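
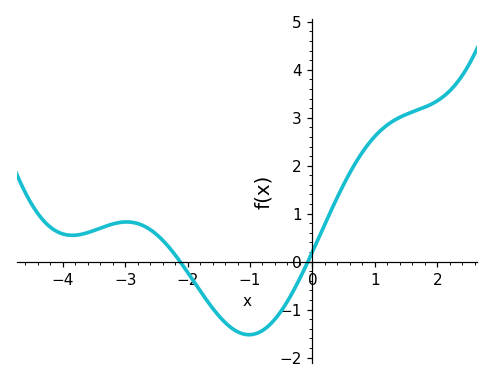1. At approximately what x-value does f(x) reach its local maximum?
-3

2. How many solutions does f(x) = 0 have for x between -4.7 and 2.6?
2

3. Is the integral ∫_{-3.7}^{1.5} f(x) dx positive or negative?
positive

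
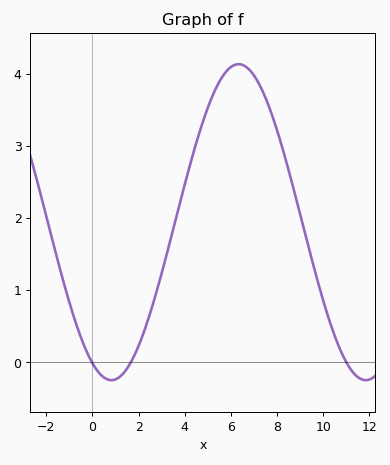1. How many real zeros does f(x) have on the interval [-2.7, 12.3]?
3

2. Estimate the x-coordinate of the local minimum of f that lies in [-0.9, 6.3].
0.822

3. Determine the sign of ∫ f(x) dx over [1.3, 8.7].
positive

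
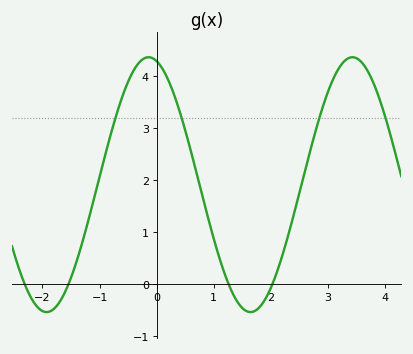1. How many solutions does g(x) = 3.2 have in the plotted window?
4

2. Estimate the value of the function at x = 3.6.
4.25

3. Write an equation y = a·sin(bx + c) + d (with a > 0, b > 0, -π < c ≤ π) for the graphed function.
y = 2.45sin(1.76x + 1.82) + 1.91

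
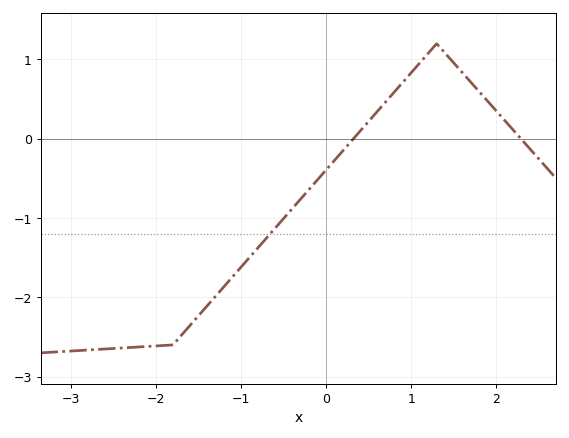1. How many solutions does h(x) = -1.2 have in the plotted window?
1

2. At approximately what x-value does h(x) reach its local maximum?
1.3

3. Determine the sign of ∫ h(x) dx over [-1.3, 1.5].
negative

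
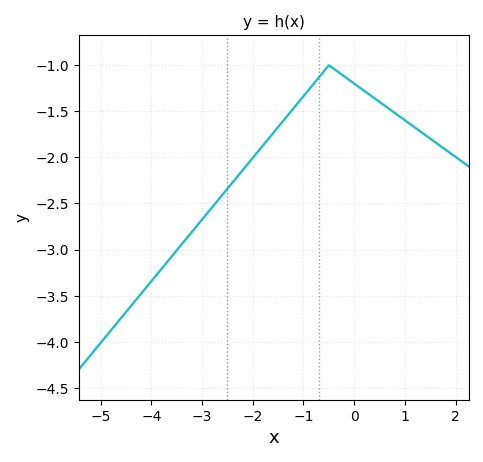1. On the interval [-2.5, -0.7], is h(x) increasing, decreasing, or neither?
increasing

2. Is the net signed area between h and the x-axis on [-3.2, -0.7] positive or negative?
negative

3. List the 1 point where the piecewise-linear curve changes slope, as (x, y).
(-0.5, -1)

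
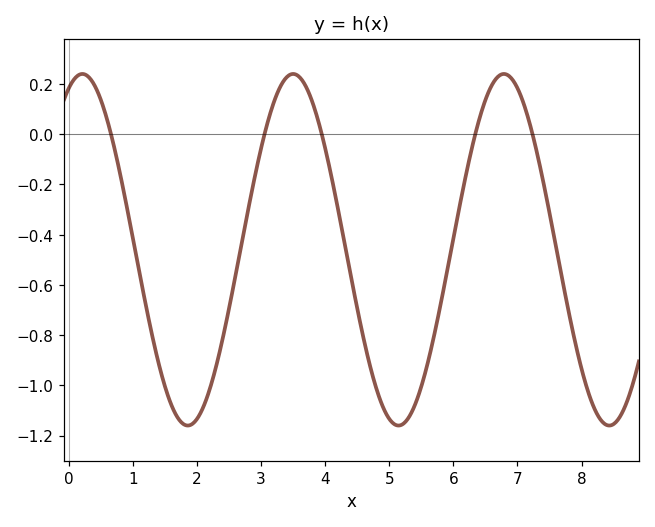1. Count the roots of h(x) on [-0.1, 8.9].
5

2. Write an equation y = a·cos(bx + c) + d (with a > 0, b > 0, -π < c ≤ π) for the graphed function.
y = 0.7cos(1.91x - 0.4) - 0.46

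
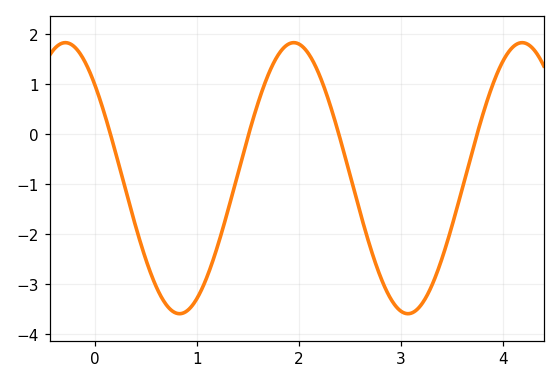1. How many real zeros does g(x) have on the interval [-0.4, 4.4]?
4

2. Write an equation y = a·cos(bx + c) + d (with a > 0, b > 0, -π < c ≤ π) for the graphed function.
y = 2.71cos(2.8x + 0.8) - 0.88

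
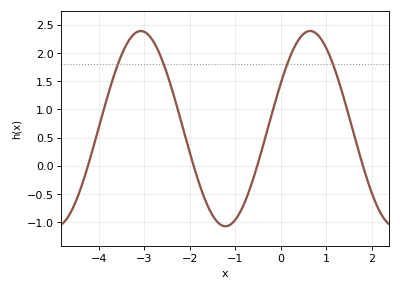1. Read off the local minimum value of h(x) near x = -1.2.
-1.05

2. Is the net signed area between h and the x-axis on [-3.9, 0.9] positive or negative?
positive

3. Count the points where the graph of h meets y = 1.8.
4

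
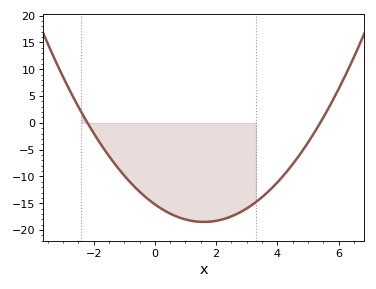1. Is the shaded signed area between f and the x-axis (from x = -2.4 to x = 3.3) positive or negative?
negative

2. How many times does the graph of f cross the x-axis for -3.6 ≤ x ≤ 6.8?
2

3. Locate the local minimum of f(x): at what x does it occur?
1.6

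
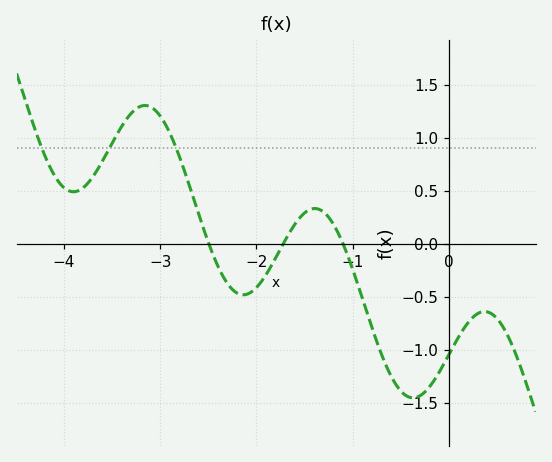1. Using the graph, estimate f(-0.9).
-0.5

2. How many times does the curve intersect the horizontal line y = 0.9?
3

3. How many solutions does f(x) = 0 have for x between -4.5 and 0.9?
3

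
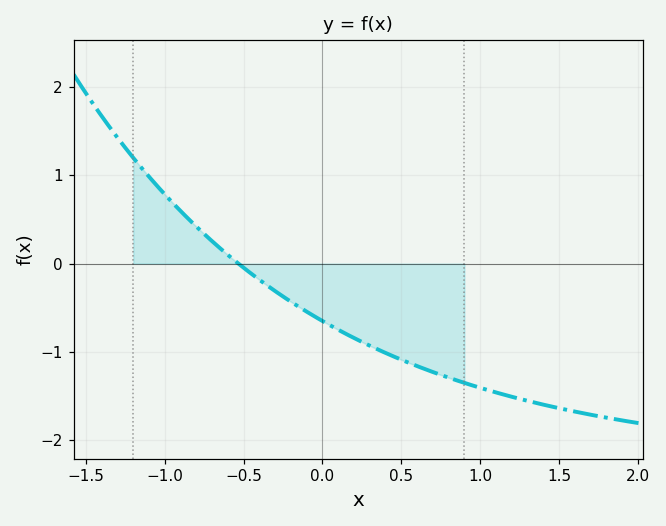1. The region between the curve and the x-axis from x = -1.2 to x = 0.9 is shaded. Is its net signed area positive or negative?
negative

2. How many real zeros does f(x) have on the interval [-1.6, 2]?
1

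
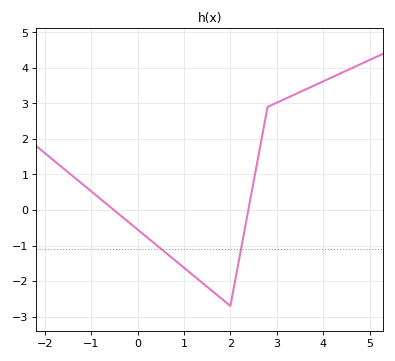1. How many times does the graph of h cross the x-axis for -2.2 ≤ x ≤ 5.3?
2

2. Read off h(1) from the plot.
-1.6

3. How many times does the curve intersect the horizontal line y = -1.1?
2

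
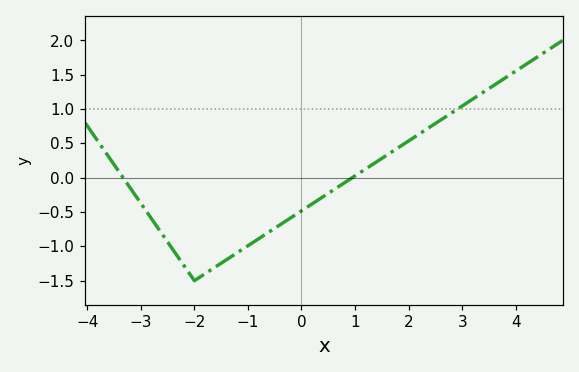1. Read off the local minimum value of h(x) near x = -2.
-1.5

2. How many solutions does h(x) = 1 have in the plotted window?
1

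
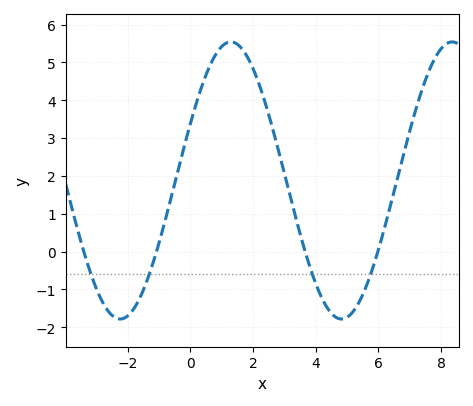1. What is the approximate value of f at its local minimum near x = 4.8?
-1.8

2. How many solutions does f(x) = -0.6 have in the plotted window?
4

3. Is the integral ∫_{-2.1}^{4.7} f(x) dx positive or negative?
positive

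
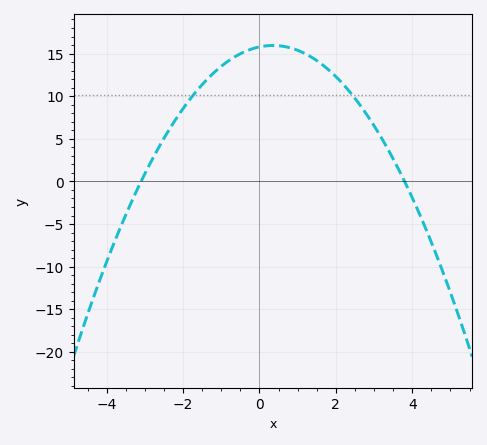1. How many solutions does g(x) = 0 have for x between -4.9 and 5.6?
2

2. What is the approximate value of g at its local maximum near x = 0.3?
16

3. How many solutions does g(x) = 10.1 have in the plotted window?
2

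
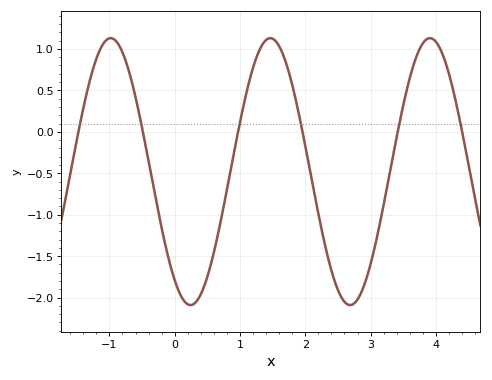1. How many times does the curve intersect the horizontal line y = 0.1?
6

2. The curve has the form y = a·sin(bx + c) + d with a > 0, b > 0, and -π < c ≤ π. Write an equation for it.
y = 1.61sin(2.6x - 2.2) - 0.48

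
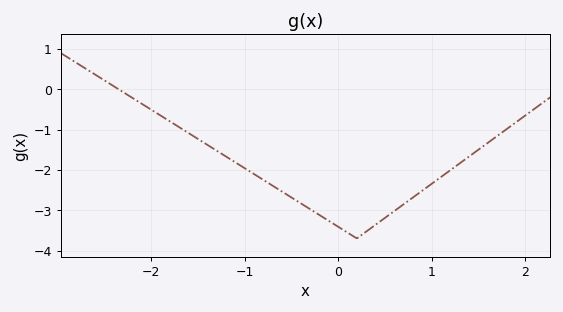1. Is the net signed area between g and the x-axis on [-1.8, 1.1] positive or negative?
negative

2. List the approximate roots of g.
-2.3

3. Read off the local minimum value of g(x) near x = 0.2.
-3.7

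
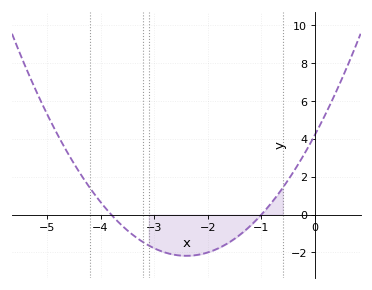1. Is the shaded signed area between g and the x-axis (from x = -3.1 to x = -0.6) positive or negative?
negative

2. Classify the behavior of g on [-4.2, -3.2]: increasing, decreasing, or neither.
decreasing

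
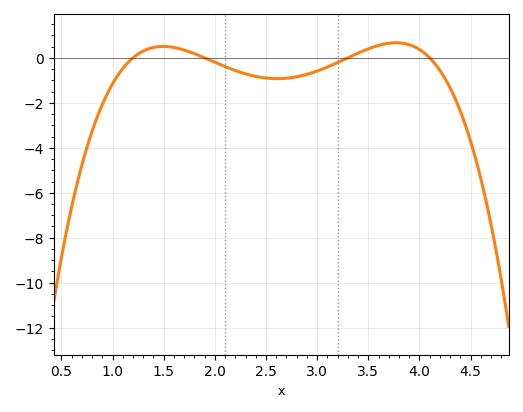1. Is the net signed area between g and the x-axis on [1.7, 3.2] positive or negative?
negative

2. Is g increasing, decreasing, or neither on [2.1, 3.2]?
neither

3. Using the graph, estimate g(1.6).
0.459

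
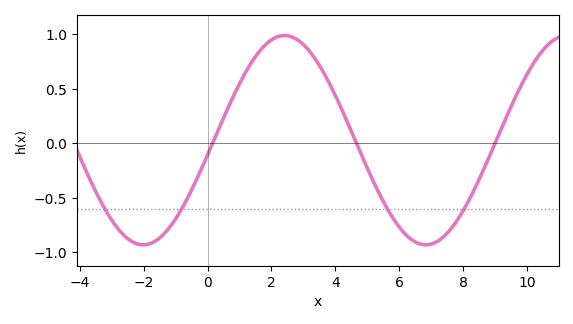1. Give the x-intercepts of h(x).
0.152, 4.66, 9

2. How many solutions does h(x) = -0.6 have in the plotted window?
4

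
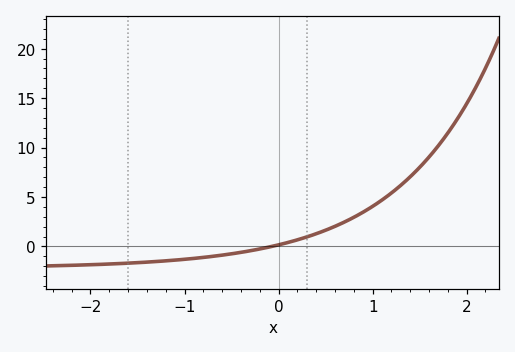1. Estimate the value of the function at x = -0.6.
-0.88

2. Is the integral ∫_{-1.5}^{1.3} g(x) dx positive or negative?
positive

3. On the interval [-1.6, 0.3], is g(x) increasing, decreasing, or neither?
increasing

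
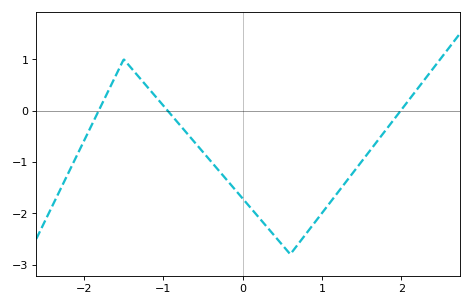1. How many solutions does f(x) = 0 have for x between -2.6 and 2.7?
3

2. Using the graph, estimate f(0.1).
-1.9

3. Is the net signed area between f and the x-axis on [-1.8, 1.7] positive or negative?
negative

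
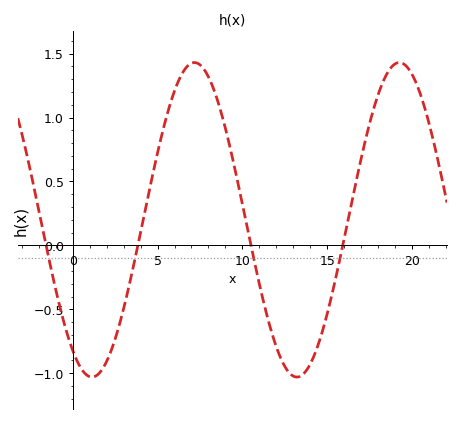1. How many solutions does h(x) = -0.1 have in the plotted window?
4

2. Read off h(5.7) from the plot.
1.1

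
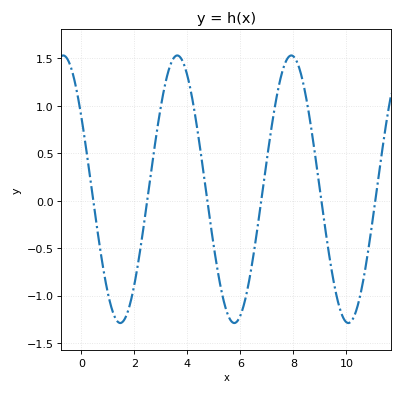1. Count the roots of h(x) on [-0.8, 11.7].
6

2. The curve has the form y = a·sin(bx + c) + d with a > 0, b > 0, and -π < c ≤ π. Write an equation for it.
y = 1.41sin(1.5x + 2.6) + 0.12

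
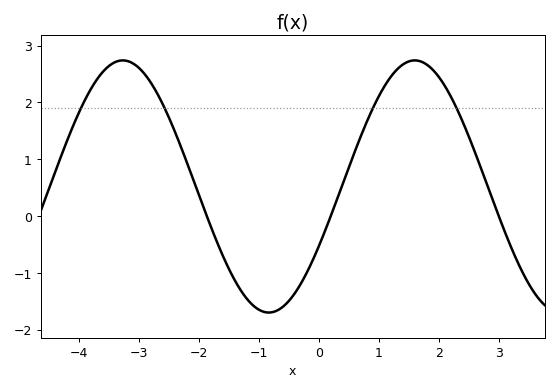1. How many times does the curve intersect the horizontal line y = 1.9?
4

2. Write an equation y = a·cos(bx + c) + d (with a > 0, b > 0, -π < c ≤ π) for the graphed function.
y = 2.22cos(1.29x - 2.06) + 0.52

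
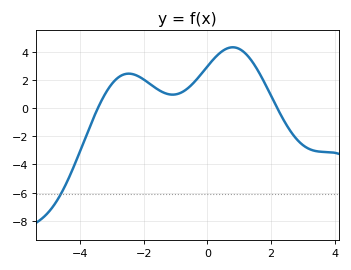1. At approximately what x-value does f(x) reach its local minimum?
-1.09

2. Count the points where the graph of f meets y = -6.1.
1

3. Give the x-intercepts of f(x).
-3.44, 2.19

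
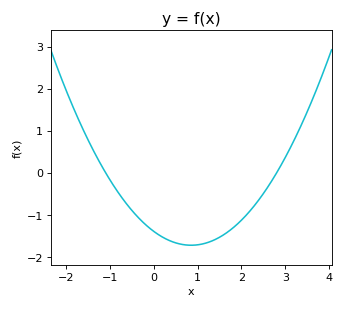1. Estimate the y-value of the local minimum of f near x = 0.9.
-1.71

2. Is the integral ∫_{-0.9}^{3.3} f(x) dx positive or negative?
negative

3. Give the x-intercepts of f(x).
-1.1, 2.8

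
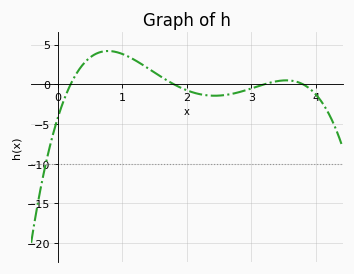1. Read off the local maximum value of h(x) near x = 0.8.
4.19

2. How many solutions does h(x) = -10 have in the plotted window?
1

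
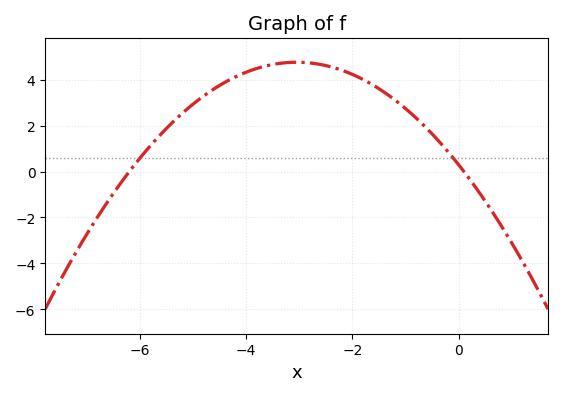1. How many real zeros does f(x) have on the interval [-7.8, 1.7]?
2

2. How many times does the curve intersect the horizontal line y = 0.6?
2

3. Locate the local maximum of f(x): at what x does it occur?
-3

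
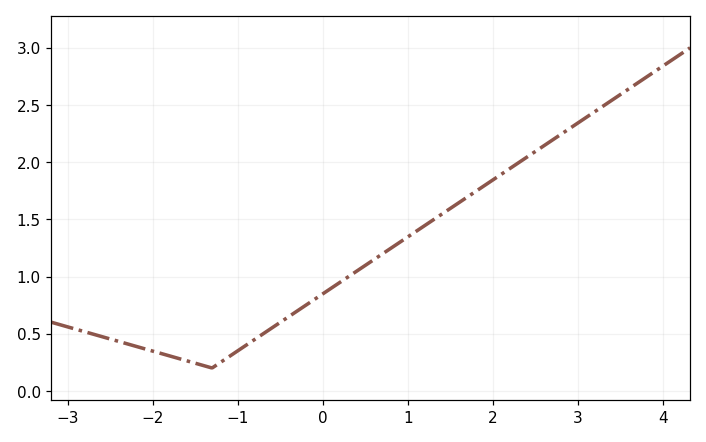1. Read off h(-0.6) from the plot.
0.55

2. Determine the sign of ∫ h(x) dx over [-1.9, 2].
positive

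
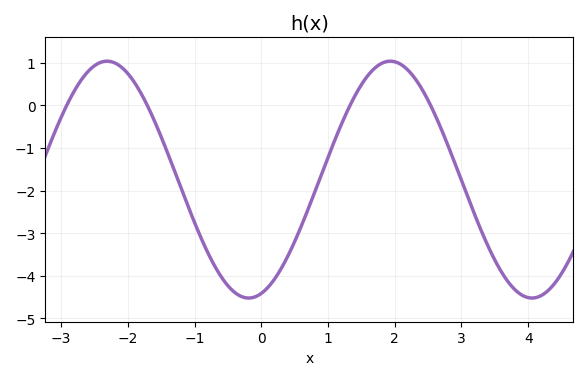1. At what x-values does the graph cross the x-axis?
-3, -1.8, 1.4, 2.6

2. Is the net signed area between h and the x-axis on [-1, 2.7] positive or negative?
negative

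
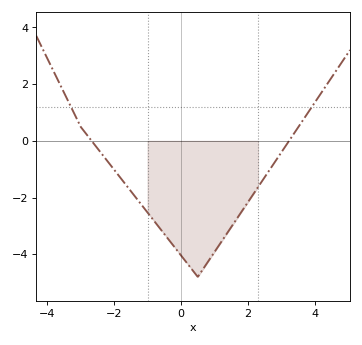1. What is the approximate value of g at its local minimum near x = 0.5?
-4.8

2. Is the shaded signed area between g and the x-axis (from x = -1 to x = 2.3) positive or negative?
negative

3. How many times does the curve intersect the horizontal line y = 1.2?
2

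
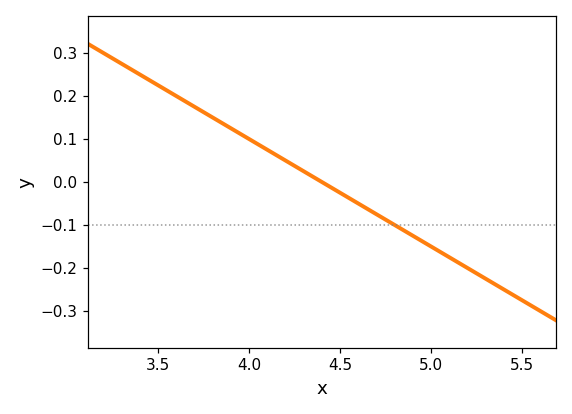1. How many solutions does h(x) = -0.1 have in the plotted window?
1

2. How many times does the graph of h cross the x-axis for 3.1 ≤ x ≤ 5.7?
1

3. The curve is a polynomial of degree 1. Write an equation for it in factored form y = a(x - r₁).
y = -0.25(x - 4.4)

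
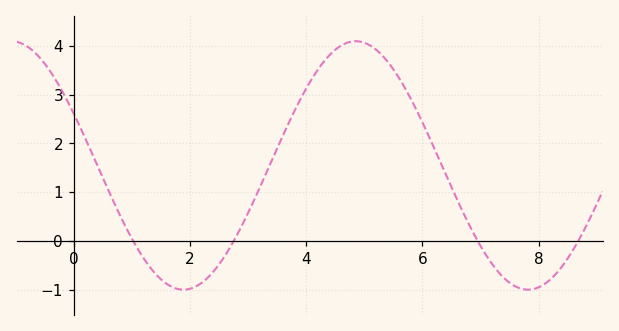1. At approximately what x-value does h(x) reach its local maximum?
4.8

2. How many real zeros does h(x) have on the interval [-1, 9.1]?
4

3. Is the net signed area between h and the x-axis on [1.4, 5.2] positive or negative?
positive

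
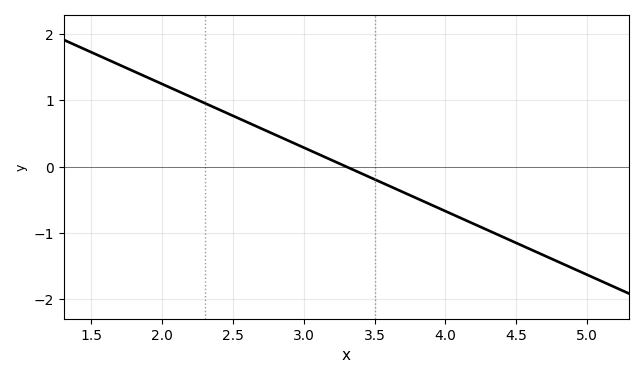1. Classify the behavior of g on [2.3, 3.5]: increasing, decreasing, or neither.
decreasing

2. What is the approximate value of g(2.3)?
1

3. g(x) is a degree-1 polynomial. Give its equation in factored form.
y = -0.96(x - 3.3)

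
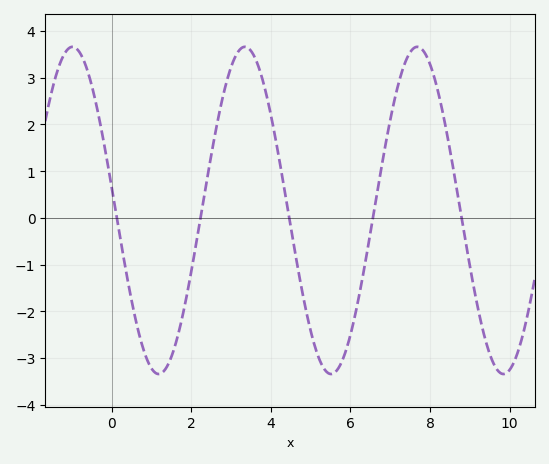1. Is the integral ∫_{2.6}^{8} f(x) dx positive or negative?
positive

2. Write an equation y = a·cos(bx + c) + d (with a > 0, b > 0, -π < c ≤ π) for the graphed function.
y = 3.5cos(1.45x + 1.43) + 0.16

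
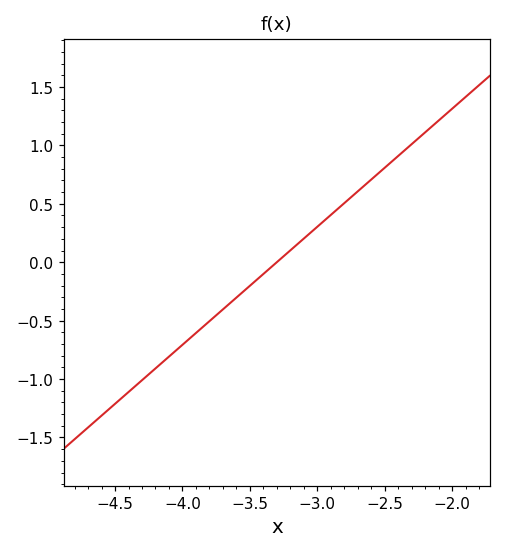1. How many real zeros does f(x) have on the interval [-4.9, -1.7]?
1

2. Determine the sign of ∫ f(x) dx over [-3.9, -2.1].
positive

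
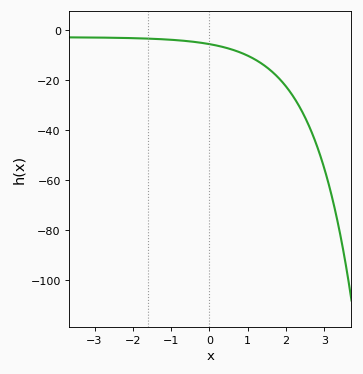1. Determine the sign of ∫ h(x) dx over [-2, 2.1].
negative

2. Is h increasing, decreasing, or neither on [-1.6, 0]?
decreasing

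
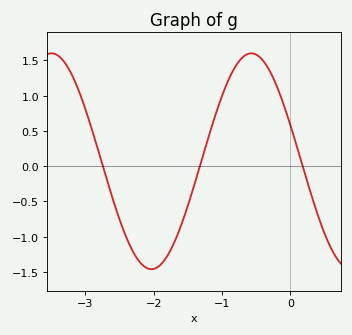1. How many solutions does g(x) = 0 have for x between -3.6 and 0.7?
3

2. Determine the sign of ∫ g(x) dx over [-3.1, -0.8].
negative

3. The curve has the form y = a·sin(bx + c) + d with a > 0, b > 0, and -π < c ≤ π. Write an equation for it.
y = 1.53sin(2.15x + 2.8) + 0.07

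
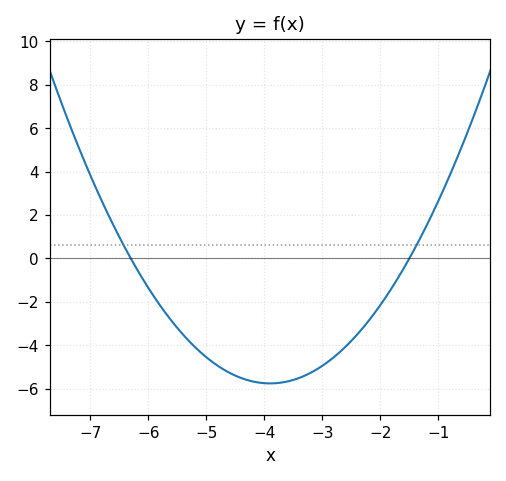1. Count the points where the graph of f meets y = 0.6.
2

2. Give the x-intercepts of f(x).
-6.4, -1.6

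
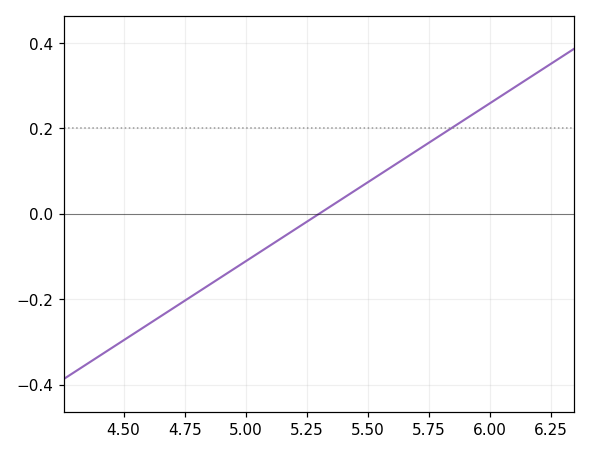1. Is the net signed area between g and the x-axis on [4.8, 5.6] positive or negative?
negative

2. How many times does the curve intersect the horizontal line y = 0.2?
1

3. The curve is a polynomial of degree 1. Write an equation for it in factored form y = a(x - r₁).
y = 0.37(x - 5.3)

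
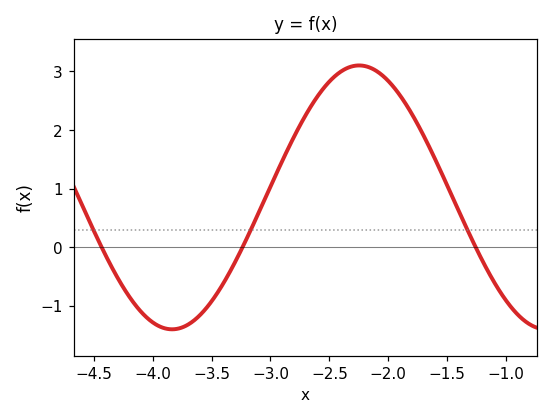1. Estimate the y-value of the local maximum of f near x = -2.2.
3.1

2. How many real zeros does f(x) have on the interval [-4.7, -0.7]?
3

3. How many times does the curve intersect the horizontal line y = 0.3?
3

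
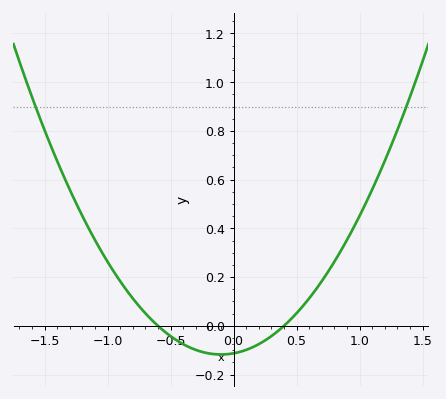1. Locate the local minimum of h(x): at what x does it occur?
-0.1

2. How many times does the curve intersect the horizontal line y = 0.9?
2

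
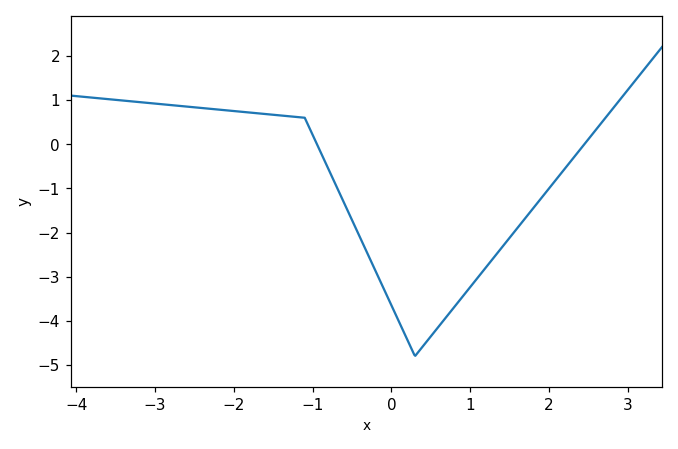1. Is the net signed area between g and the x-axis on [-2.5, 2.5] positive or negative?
negative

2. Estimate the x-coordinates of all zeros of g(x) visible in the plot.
-1, 2.4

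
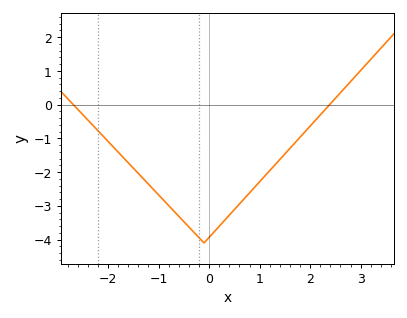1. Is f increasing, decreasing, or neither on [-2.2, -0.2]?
decreasing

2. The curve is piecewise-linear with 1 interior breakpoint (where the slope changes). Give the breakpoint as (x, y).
(-0.1, -4.1)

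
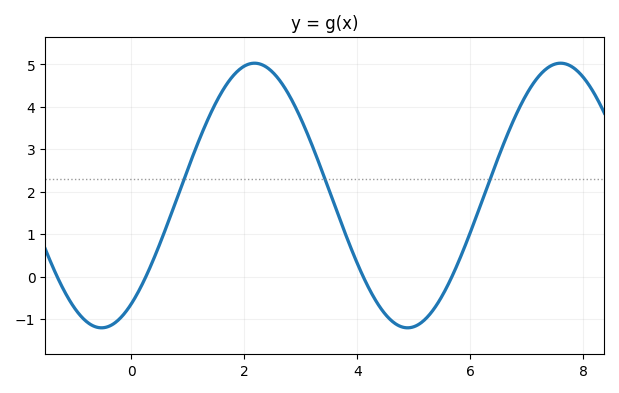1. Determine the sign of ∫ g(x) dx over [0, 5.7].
positive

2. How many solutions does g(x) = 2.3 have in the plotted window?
3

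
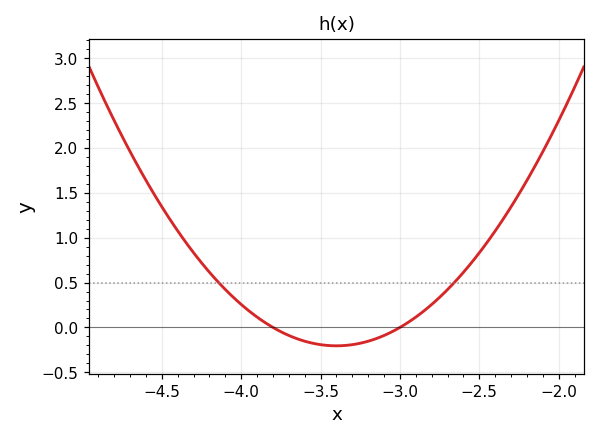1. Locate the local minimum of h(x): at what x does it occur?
-3.4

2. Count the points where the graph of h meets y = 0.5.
2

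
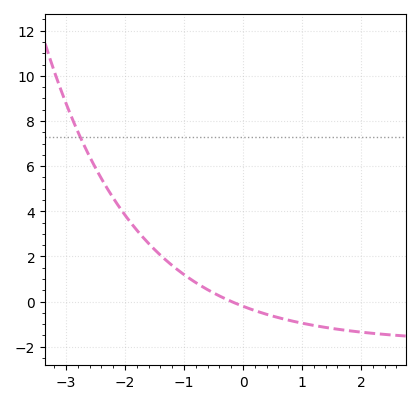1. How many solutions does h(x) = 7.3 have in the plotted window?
1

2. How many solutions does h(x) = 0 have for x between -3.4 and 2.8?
1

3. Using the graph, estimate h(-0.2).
0.005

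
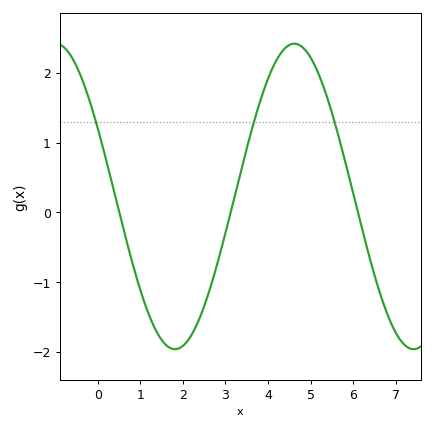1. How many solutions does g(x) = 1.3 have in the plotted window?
3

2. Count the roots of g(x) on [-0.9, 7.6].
3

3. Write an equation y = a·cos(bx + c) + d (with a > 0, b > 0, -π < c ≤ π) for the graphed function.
y = 2.19cos(1.12x + 1.11) + 0.23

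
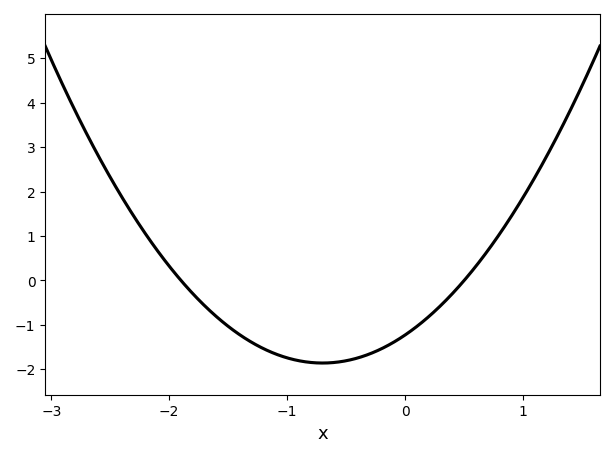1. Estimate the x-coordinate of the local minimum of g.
-0.7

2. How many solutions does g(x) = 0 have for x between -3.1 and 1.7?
2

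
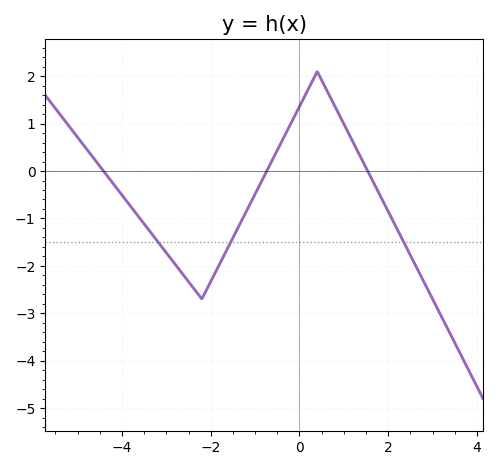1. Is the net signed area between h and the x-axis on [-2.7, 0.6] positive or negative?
negative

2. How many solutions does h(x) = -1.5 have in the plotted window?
3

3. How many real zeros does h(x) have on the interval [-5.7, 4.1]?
3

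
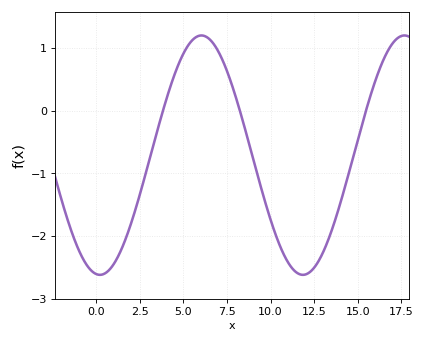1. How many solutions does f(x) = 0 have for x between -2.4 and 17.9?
3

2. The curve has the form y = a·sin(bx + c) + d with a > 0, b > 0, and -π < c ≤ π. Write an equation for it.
y = 1.91sin(0.54x - 1.69) - 0.71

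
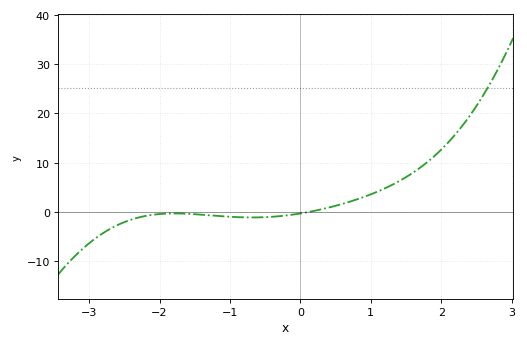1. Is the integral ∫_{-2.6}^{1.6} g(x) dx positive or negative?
positive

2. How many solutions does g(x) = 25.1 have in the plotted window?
1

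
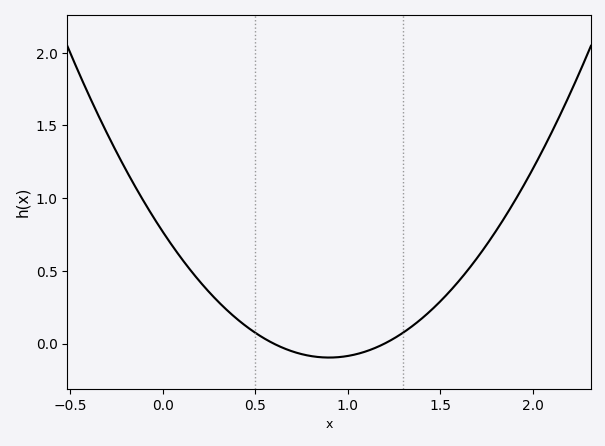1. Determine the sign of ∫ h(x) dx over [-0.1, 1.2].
positive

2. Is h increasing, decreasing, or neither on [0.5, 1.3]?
neither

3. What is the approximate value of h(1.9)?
0.974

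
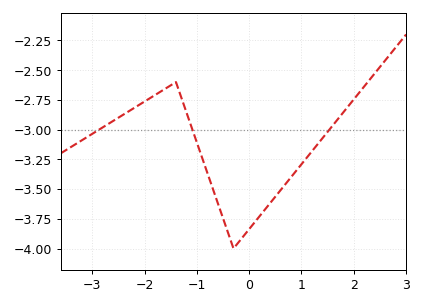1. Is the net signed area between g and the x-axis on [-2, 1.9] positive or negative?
negative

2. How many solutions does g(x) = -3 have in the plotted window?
3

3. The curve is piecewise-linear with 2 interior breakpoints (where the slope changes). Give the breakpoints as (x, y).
(-1.4, -2.6); (-0.3, -4)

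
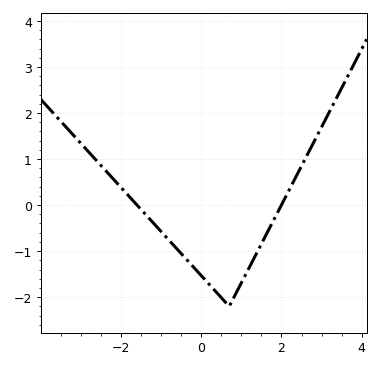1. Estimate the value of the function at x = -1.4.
-0.188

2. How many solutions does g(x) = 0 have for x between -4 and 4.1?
2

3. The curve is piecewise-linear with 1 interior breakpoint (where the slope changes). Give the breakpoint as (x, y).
(0.7, -2.2)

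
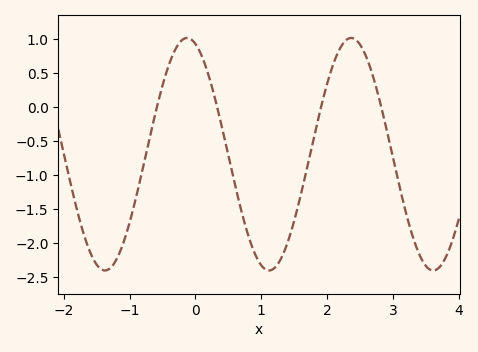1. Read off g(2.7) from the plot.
0.45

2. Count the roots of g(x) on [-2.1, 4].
4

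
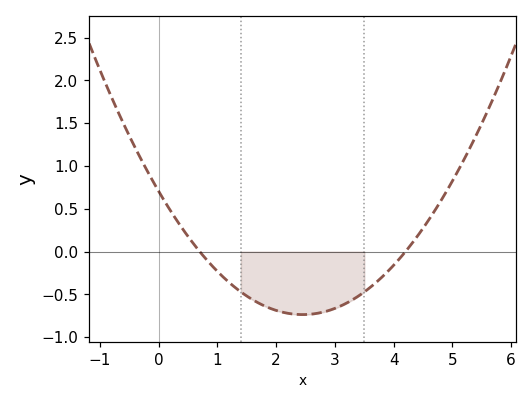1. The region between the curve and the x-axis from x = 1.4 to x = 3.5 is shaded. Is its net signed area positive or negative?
negative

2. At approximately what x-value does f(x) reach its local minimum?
2.45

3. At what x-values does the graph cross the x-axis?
0.7, 4.2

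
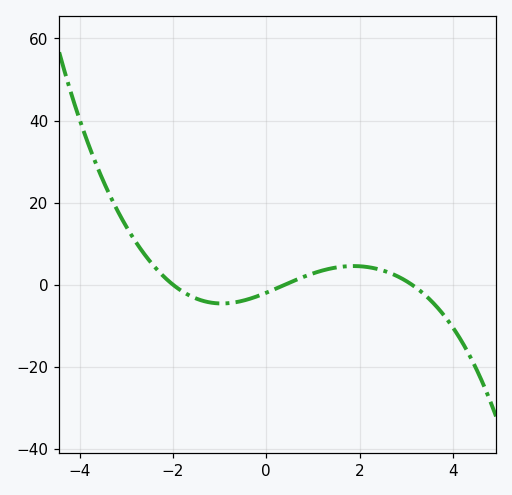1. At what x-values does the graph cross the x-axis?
-2, 0.4, 3.2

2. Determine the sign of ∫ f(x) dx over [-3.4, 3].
positive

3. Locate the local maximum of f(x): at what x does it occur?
1.8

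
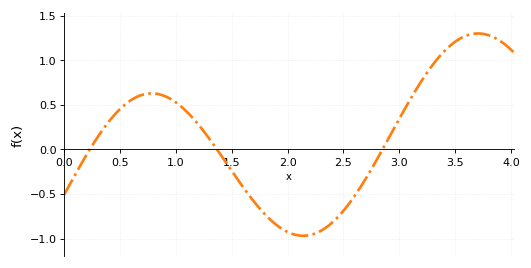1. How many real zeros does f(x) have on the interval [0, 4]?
3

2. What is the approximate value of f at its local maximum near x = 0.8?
0.65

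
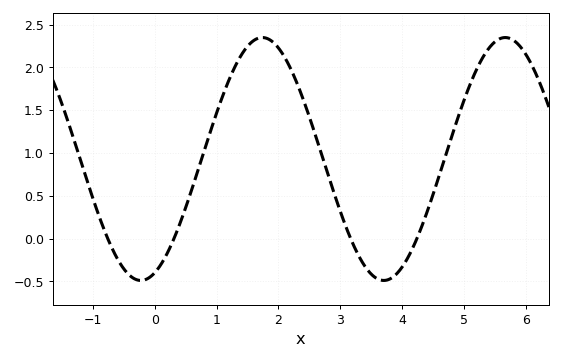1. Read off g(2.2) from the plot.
1.98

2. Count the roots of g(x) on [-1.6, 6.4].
4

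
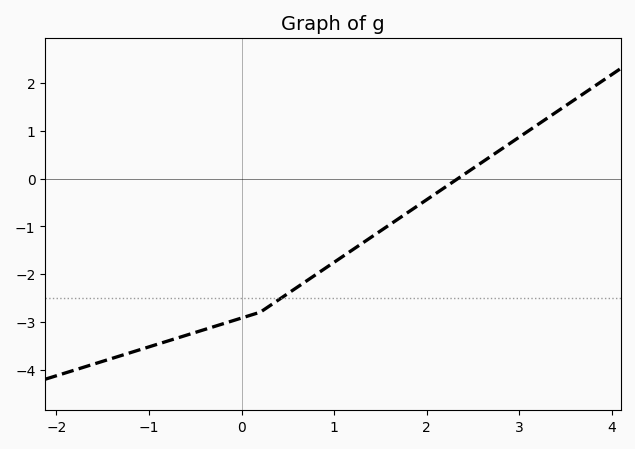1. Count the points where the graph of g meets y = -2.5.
1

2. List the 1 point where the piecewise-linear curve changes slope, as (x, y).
(0.2, -2.8)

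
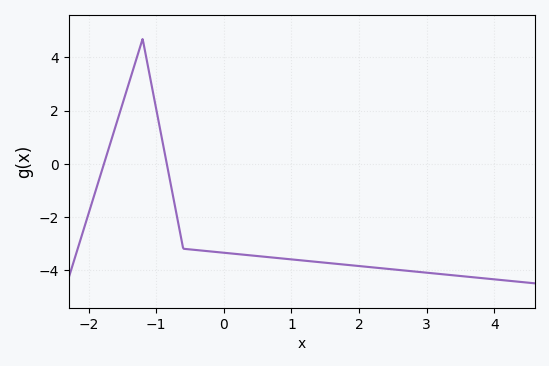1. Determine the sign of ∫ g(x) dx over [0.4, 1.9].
negative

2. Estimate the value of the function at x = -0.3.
-3.2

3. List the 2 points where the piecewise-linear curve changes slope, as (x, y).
(-1.2, 4.7); (-0.6, -3.2)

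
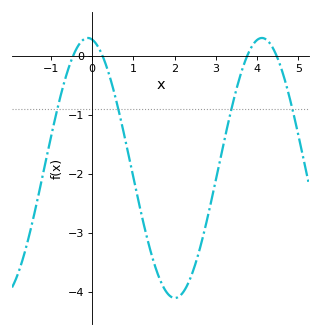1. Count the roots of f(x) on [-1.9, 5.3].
4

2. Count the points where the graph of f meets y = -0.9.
4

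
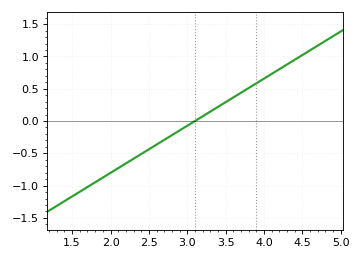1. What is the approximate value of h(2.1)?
-0.75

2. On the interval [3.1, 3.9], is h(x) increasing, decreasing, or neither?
increasing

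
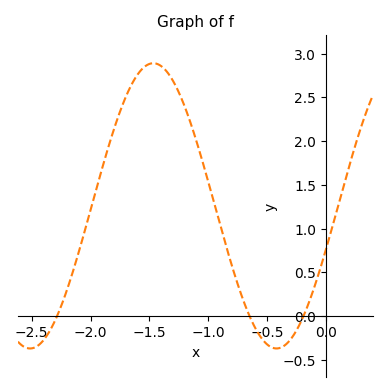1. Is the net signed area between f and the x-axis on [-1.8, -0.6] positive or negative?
positive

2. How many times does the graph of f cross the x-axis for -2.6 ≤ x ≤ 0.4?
3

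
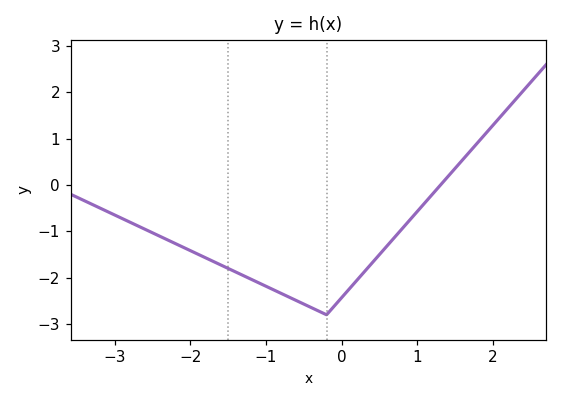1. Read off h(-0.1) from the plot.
-2.61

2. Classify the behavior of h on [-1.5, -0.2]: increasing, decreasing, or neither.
decreasing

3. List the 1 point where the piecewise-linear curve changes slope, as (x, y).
(-0.2, -2.8)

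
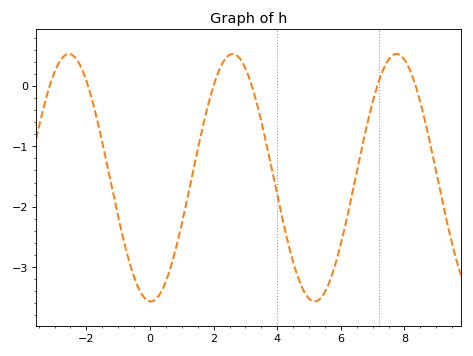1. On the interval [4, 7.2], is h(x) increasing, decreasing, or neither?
neither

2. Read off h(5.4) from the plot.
-3.49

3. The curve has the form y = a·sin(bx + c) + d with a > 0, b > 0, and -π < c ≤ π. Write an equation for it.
y = 2.05sin(1.22x - 1.6) - 1.52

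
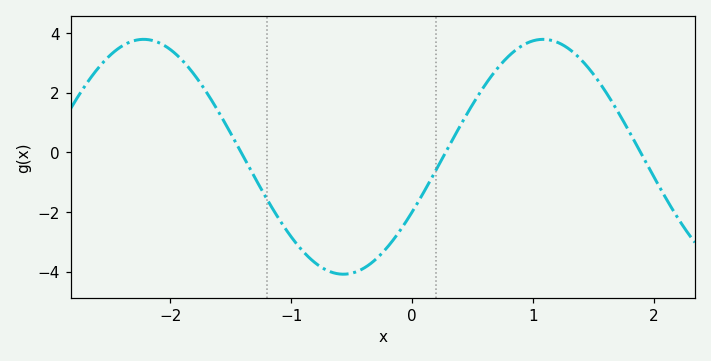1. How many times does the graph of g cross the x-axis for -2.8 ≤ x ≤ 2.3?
3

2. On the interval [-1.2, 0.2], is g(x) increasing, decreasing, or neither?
neither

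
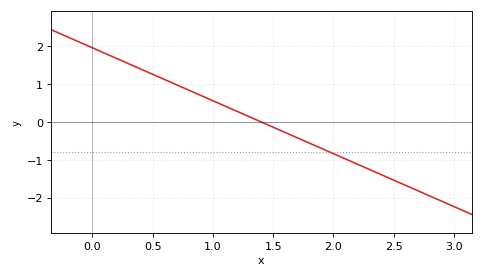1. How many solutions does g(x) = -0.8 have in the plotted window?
1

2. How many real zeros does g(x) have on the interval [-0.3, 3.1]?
1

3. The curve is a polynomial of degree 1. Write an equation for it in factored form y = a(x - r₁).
y = -1.4(x - 1.4)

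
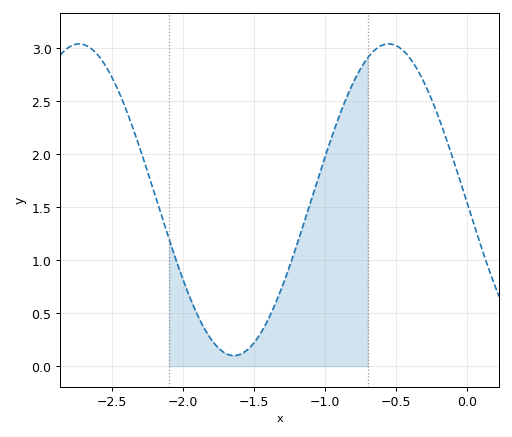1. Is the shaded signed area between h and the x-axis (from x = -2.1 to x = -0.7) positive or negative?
positive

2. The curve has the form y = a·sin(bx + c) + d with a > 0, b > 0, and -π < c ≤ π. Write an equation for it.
y = 1.47sin(2.88x - 3.12) + 1.57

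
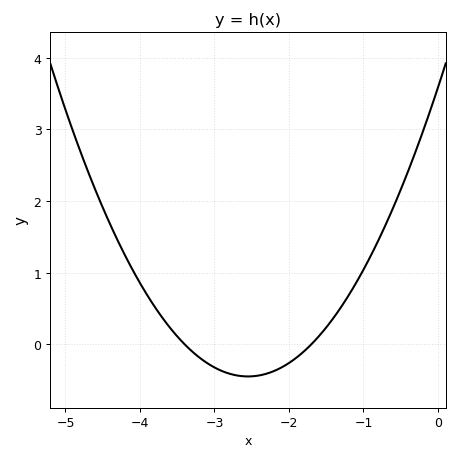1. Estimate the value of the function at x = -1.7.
0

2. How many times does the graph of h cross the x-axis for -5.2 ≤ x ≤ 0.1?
2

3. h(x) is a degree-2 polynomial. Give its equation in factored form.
y = 0.62(x + 3.4)(x + 1.7)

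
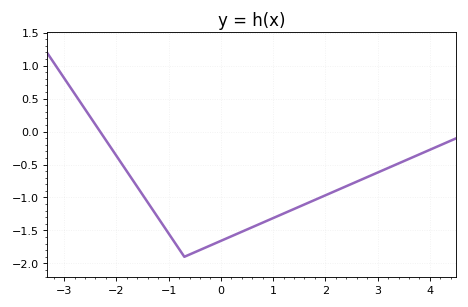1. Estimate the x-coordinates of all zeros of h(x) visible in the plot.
-2.31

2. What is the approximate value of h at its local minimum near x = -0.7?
-1.9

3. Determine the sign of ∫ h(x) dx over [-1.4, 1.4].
negative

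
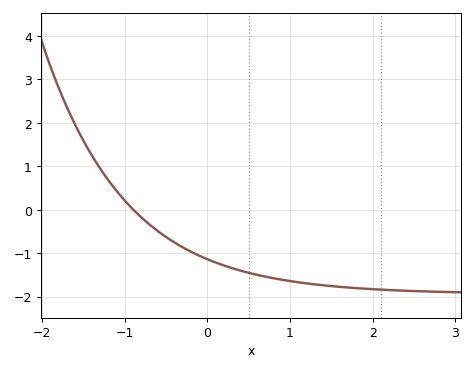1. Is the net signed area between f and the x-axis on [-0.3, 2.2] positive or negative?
negative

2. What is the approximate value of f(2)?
-1.8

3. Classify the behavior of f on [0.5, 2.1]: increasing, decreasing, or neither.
decreasing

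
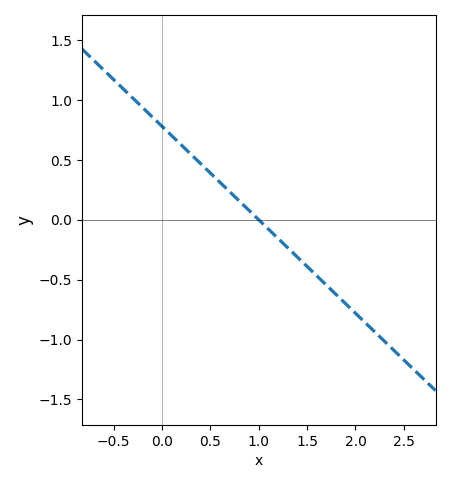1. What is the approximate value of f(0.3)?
0.546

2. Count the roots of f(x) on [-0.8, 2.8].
1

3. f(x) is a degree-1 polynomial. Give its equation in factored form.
y = -0.78(x - 1)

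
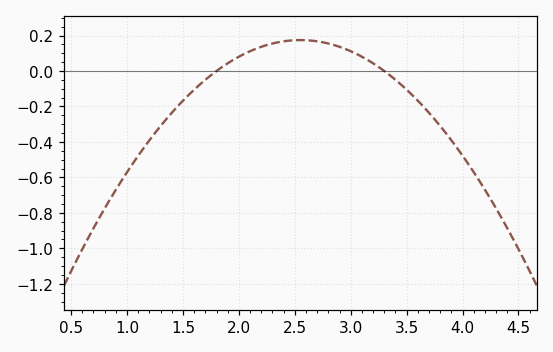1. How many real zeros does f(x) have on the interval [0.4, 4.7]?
2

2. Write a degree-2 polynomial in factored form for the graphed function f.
y = -0.31(x - 1.8)(x - 3.3)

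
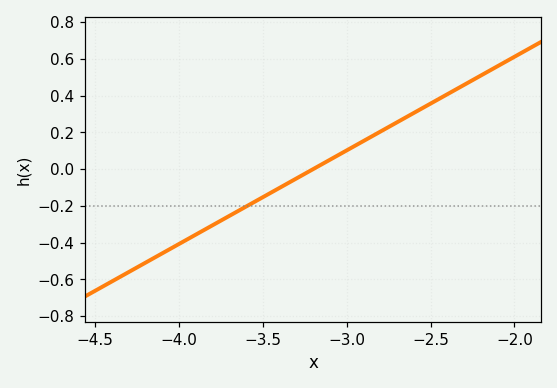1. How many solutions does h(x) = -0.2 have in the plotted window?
1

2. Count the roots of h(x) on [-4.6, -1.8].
1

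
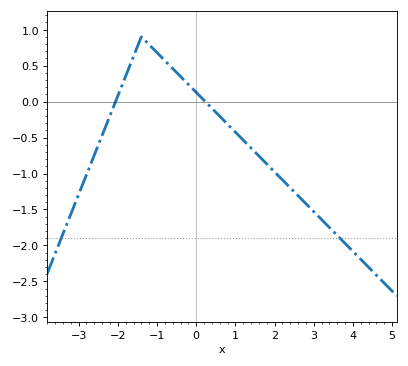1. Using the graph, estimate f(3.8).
-1.97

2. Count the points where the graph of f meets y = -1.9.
2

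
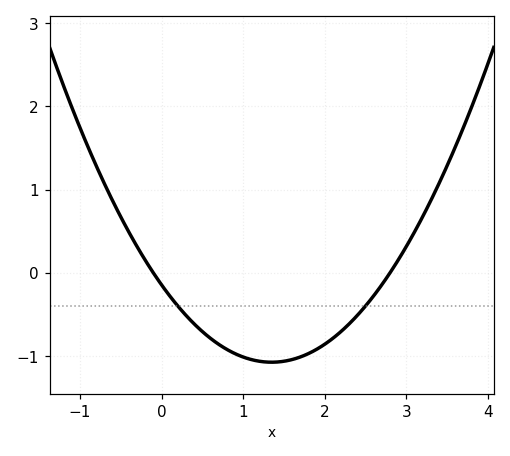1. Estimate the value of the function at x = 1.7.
-1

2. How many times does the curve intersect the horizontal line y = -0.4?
2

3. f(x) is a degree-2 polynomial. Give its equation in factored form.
y = 0.51(x + 0.1)(x - 2.8)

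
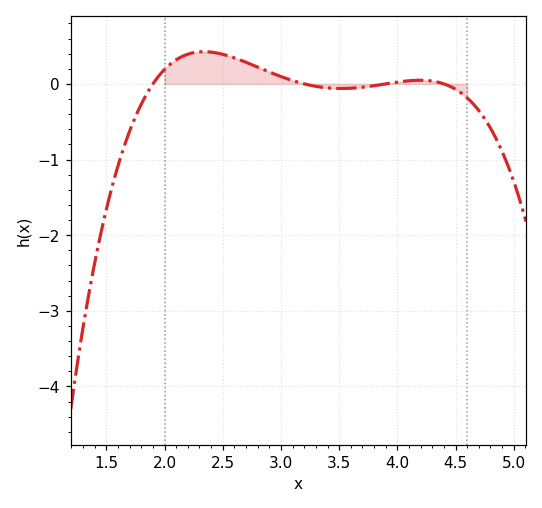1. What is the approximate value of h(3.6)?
-0.057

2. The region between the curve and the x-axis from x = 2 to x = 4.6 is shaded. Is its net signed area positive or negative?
positive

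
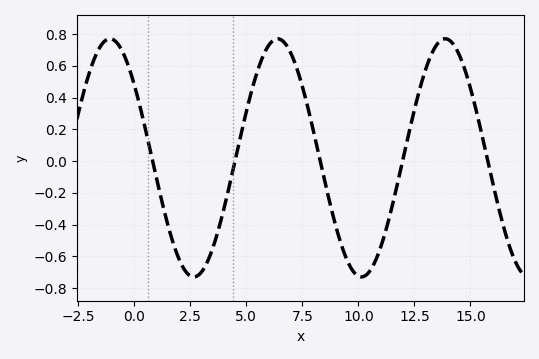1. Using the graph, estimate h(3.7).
-0.46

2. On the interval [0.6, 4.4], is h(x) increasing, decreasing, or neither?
neither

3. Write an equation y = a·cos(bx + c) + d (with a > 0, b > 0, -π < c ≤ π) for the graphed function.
y = 0.75cos(0.84x + 0.91) + 0.02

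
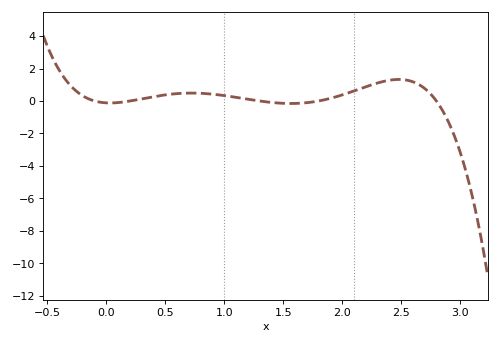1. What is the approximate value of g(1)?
0.335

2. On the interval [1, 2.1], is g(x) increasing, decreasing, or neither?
neither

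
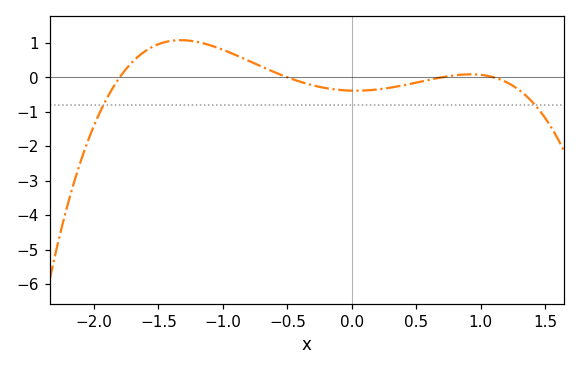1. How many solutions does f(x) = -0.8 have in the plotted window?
2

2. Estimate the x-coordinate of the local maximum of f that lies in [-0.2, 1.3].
0.9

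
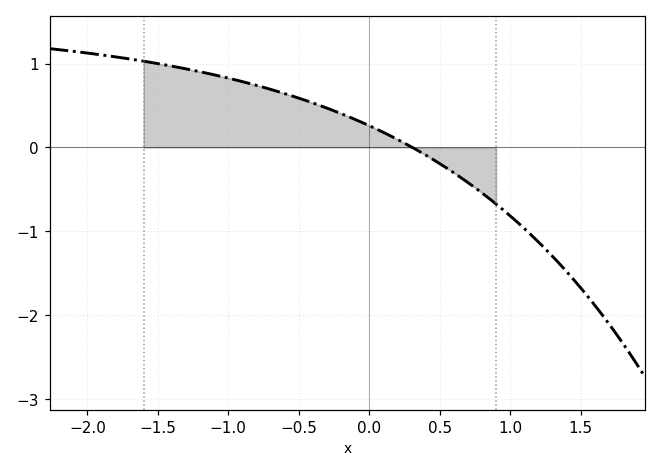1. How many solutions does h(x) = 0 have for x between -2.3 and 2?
1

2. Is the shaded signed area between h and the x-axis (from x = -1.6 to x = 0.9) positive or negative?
positive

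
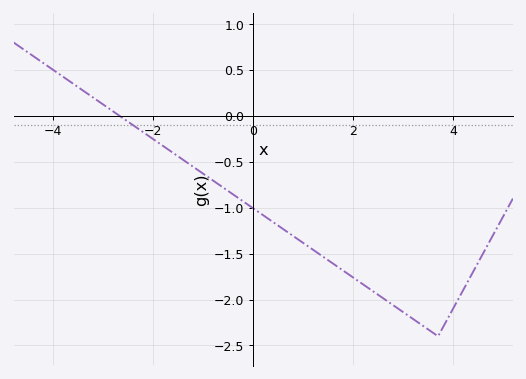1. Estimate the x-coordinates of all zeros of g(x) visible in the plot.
-2.6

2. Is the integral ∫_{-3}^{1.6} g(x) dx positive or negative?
negative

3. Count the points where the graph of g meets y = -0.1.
1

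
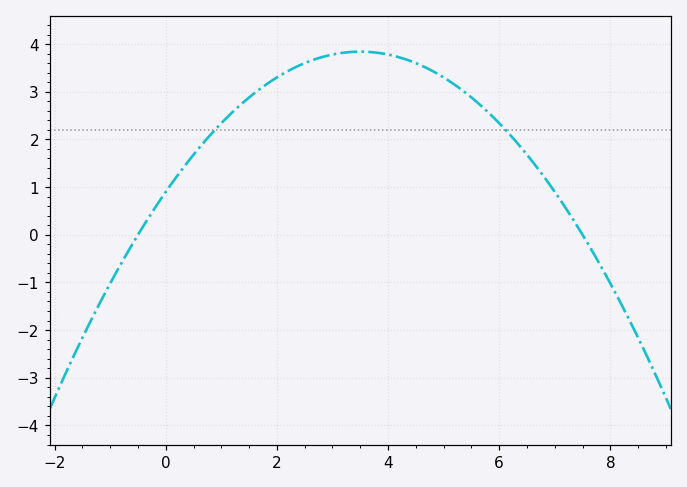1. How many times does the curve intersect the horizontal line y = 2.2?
2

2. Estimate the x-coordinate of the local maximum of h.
3.6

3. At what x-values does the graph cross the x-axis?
-0.4, 7.4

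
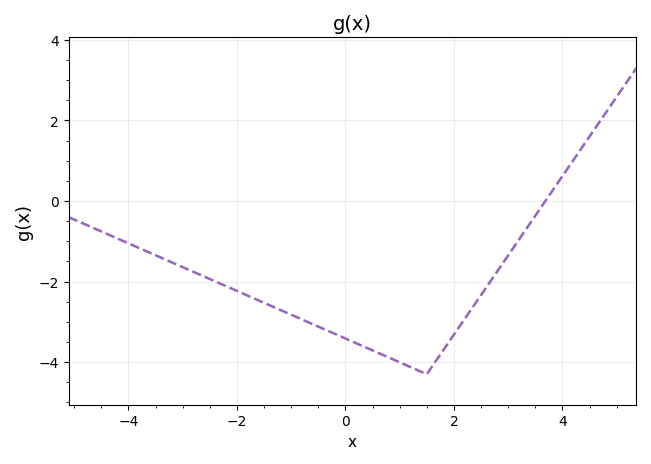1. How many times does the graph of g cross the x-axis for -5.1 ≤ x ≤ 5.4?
1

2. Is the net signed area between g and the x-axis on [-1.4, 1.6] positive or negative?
negative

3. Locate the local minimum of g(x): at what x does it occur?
1.6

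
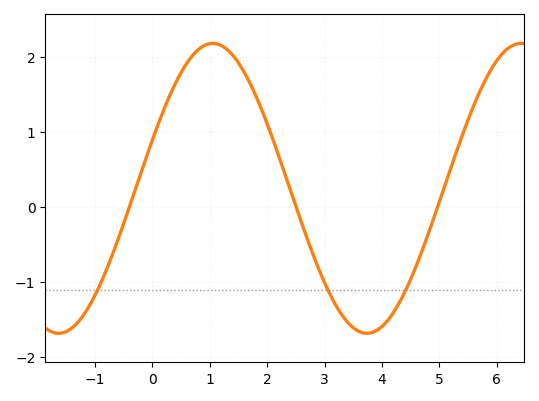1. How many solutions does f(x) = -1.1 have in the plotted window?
3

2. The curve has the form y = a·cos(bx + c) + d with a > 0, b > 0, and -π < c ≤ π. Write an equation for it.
y = 1.93cos(1.2x - 1.2) + 0.25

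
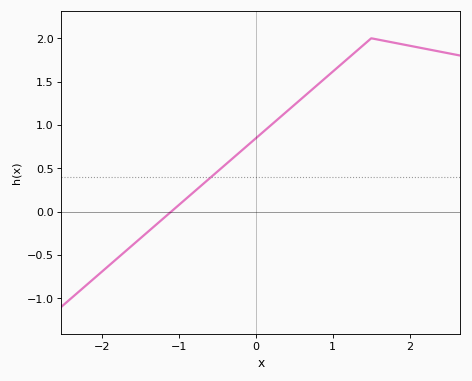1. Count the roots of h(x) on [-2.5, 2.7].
1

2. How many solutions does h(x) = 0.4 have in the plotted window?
1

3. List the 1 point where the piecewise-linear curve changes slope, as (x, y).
(1.5, 2)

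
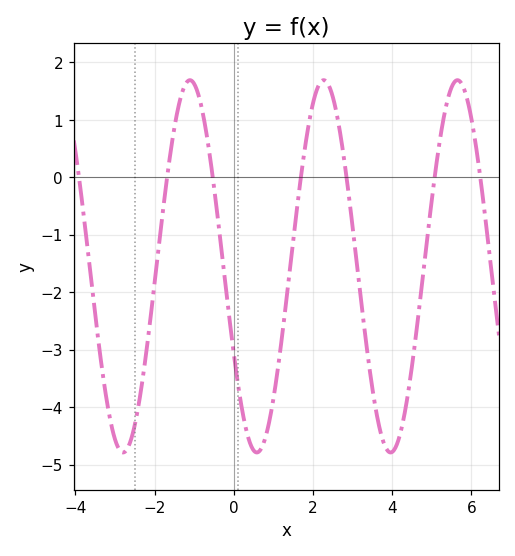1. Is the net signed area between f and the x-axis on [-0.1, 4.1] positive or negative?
negative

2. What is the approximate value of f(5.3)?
1.03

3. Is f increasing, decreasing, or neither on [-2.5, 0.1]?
neither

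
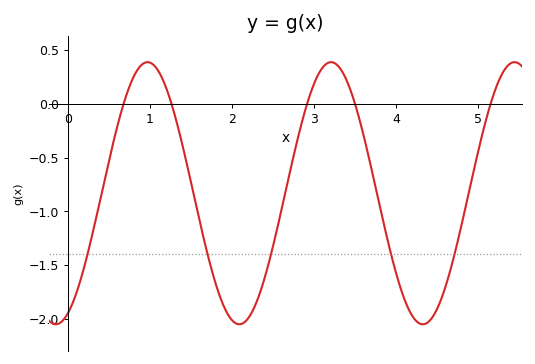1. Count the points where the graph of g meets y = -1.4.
5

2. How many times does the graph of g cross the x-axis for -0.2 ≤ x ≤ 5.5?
5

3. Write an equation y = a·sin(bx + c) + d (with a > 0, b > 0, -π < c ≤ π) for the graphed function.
y = 1.22sin(2.8x - 1.2) - 0.83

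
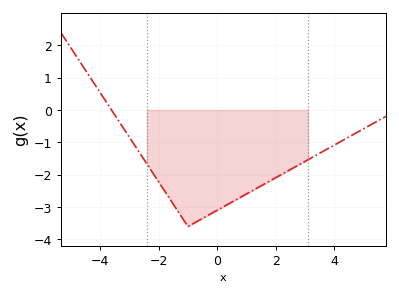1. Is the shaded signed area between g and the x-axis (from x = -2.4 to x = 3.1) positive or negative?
negative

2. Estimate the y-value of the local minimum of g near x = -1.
-3.6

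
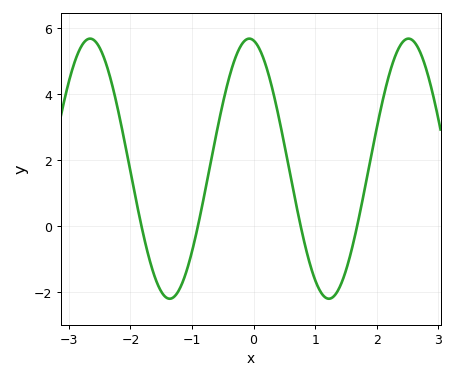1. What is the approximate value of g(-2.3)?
4.2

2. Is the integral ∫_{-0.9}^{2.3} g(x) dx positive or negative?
positive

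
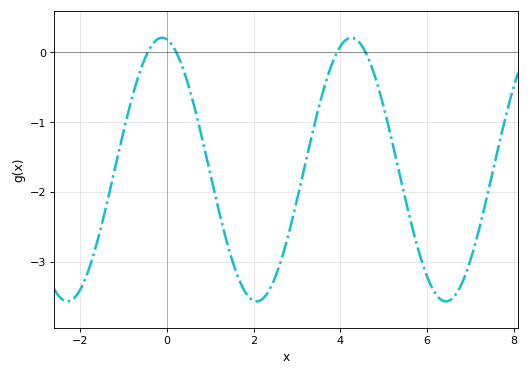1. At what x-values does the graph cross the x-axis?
-0.4, 0.2, 4, 4.6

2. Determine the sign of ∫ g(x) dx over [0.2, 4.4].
negative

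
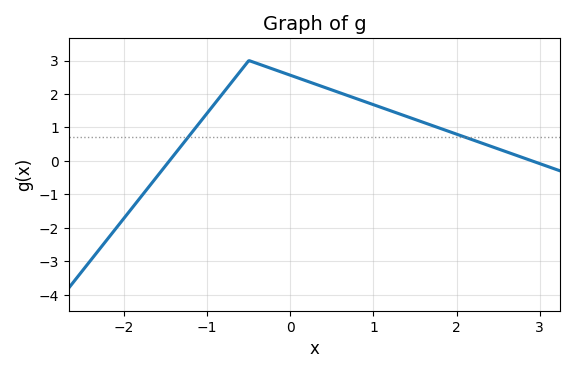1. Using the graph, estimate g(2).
0.8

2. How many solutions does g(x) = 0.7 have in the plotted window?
2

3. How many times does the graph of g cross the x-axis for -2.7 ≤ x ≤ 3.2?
2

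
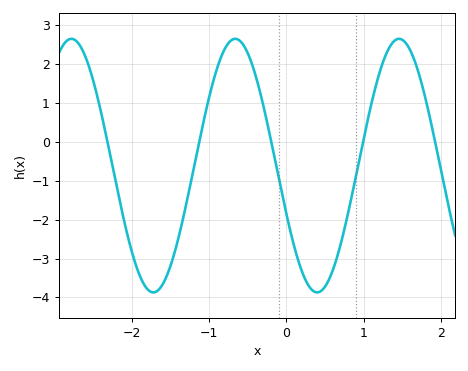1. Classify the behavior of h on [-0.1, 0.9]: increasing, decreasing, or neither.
neither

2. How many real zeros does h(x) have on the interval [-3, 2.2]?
5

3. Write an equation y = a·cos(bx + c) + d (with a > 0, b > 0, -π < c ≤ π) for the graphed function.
y = 3.26cos(3x + 2) - 0.61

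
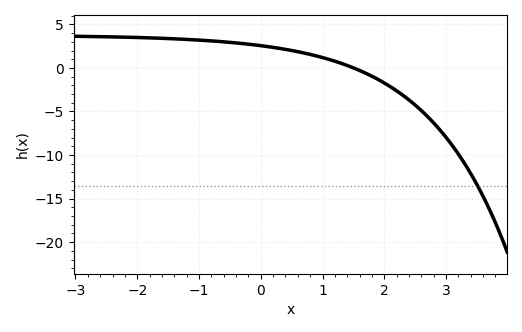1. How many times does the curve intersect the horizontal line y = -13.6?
1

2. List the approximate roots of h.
1.5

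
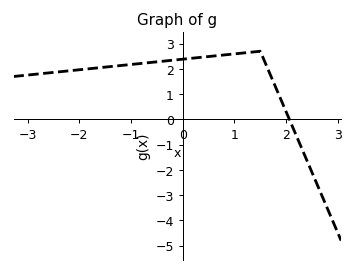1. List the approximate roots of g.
2.1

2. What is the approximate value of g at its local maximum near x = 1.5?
2.7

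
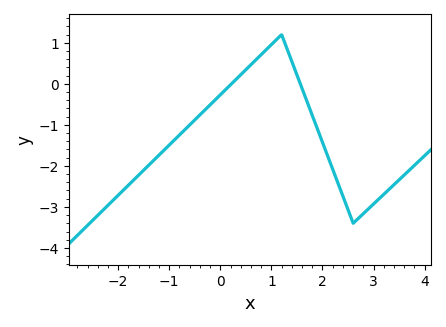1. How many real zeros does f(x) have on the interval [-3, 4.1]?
2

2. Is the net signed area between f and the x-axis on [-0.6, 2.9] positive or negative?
negative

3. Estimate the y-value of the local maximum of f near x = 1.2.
1.2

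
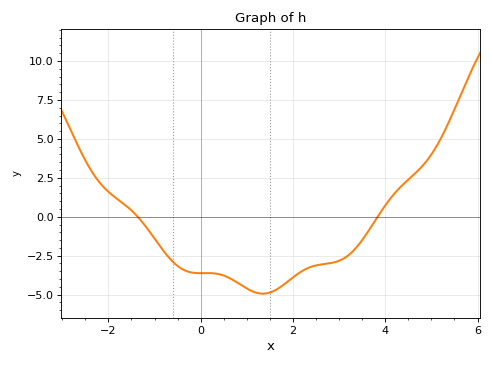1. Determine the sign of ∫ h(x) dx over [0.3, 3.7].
negative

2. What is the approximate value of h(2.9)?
-3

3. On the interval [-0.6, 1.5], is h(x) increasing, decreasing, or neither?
neither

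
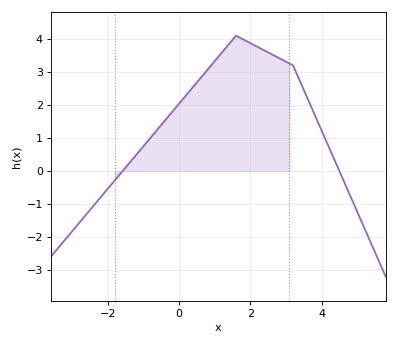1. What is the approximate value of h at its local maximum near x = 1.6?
4.1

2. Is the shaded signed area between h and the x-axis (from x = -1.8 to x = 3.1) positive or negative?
positive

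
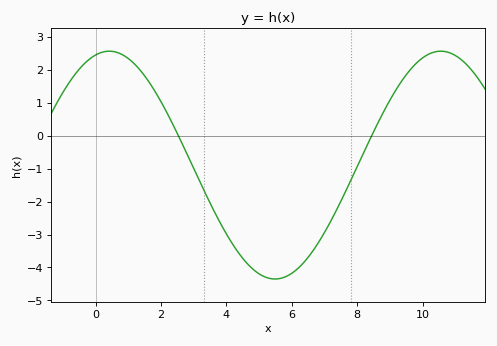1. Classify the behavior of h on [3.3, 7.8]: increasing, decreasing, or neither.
neither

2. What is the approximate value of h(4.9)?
-4.1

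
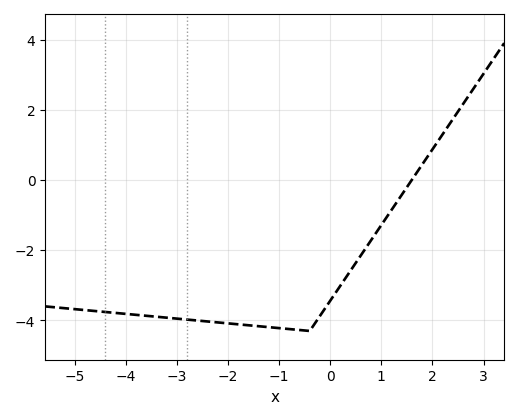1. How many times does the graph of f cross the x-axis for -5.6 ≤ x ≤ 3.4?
1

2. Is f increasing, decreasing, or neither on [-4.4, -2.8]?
decreasing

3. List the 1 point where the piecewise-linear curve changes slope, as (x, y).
(-0.4, -4.3)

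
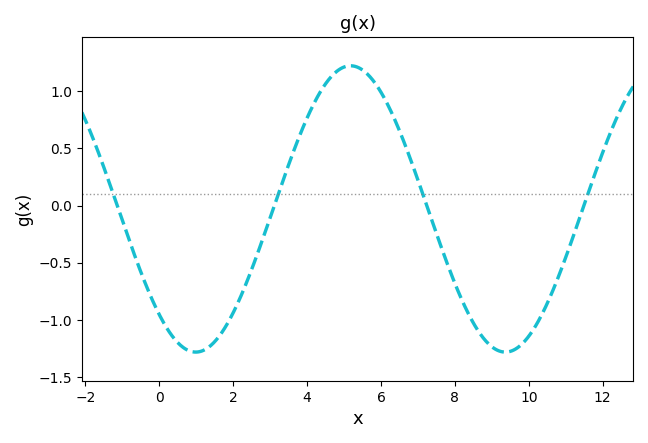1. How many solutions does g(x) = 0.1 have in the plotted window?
4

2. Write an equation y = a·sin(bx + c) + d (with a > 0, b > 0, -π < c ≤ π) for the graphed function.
y = 1.25sin(0.75x - 2.31) - 0.03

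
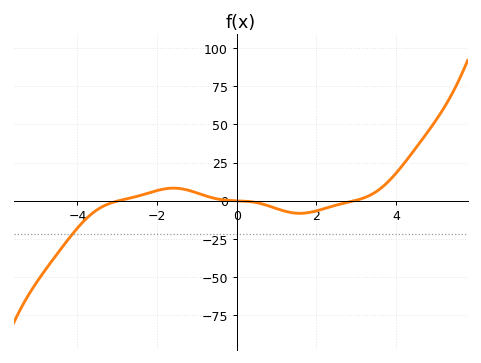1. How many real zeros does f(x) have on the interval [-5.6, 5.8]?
3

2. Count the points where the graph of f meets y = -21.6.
1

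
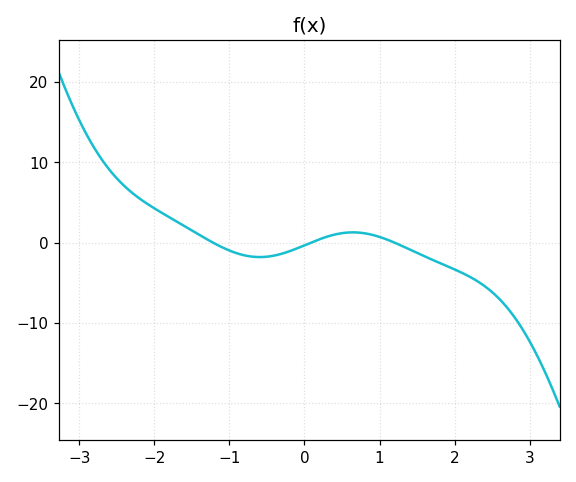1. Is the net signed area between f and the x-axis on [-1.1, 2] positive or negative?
negative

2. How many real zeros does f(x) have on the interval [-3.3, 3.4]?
3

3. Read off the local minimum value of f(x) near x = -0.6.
-2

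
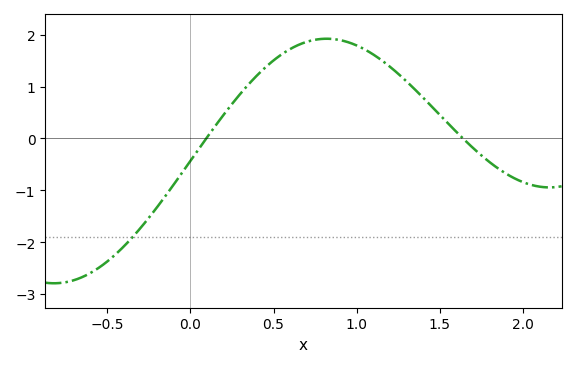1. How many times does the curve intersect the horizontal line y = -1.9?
1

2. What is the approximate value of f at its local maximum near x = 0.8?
1.92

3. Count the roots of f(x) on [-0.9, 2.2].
2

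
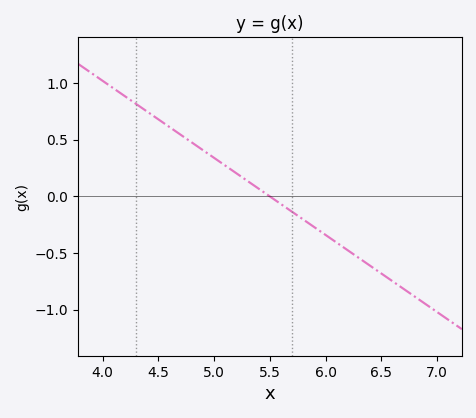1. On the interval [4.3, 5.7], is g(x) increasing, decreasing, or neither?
decreasing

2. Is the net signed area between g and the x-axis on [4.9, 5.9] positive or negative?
positive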